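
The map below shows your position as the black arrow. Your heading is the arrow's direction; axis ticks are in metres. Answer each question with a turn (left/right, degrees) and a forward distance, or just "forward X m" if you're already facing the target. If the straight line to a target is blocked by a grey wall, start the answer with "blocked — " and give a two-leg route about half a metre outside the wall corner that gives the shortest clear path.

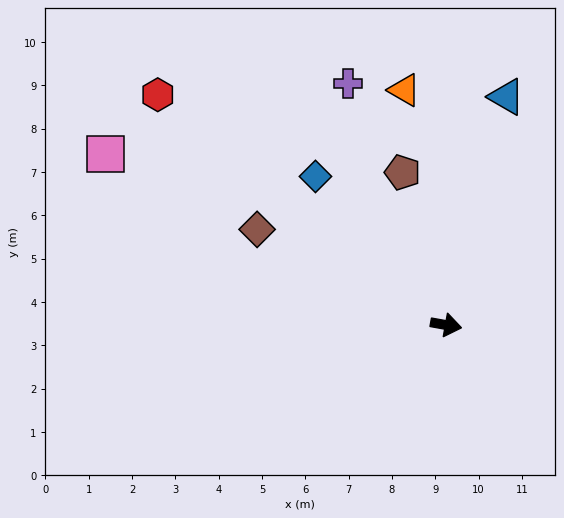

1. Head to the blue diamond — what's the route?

turn left 142°, forward 4.6 m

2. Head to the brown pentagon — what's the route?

turn left 116°, forward 3.7 m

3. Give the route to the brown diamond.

turn left 163°, forward 4.9 m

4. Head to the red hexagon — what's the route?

turn left 152°, forward 8.5 m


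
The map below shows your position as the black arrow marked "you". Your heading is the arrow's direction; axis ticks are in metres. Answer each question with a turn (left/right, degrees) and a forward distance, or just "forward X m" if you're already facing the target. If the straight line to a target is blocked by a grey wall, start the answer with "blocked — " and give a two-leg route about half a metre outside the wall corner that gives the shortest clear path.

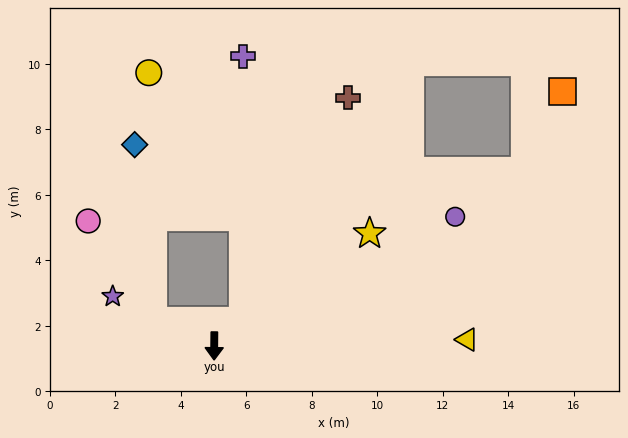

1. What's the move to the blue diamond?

blocked — turn right 112°, forward 2.0 m, then turn right 62°, forward 5.4 m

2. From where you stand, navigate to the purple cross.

blocked — turn left 131°, forward 1.2 m, then turn left 49°, forward 8.1 m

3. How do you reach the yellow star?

turn left 126°, forward 5.9 m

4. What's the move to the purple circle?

turn left 119°, forward 8.3 m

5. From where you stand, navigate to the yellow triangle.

turn left 92°, forward 7.7 m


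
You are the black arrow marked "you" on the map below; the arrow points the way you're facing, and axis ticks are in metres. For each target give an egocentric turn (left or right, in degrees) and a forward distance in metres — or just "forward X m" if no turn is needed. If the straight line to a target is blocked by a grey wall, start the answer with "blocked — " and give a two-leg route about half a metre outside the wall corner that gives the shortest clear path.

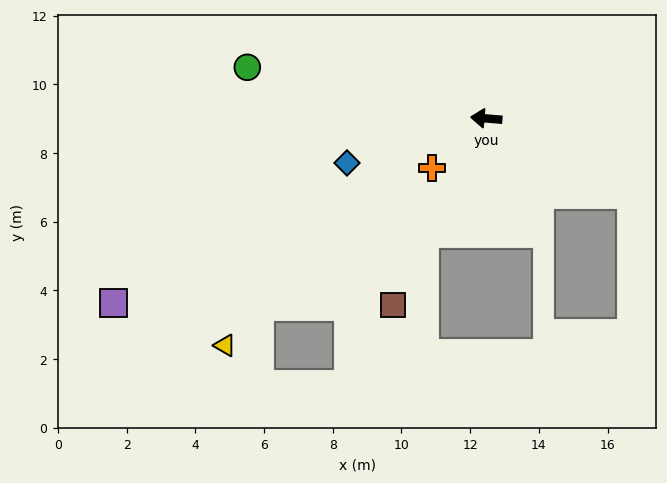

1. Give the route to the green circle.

turn right 7°, forward 7.1 m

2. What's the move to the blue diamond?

turn left 22°, forward 4.3 m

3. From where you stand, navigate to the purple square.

turn left 31°, forward 12.1 m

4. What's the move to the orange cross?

turn left 47°, forward 2.1 m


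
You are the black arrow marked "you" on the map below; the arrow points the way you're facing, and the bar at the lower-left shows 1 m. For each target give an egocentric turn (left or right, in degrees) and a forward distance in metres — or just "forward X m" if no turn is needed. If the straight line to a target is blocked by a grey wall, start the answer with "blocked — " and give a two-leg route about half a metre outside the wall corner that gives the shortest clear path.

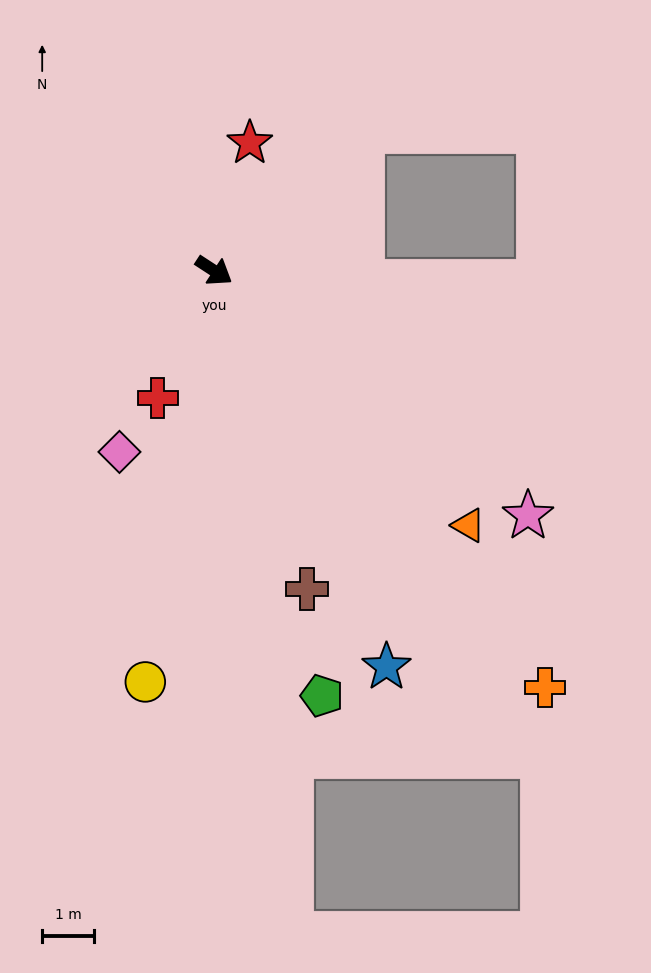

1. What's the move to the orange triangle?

turn right 12°, forward 6.9 m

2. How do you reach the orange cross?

turn right 18°, forward 10.3 m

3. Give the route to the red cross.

turn right 81°, forward 2.7 m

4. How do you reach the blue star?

turn right 33°, forward 8.3 m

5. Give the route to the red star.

turn left 107°, forward 2.6 m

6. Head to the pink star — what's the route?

turn right 5°, forward 7.7 m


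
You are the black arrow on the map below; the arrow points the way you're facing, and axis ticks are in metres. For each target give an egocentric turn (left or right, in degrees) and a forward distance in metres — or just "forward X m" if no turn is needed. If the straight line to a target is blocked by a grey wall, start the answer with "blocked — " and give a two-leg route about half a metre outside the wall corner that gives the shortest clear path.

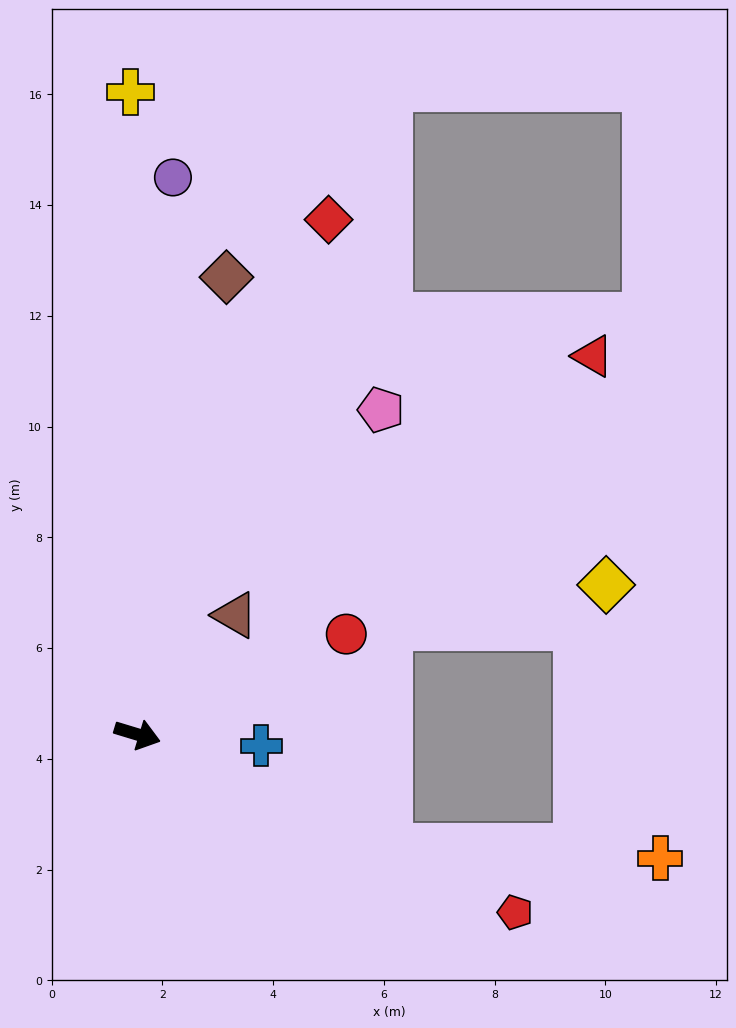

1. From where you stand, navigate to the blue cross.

turn left 12°, forward 2.2 m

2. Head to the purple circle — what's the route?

turn left 103°, forward 10.1 m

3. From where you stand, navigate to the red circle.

turn left 43°, forward 4.2 m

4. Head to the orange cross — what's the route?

blocked — turn right 7°, forward 5.0 m, then turn left 22°, forward 4.9 m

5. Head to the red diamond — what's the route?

turn left 86°, forward 9.9 m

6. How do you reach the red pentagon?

turn right 8°, forward 7.5 m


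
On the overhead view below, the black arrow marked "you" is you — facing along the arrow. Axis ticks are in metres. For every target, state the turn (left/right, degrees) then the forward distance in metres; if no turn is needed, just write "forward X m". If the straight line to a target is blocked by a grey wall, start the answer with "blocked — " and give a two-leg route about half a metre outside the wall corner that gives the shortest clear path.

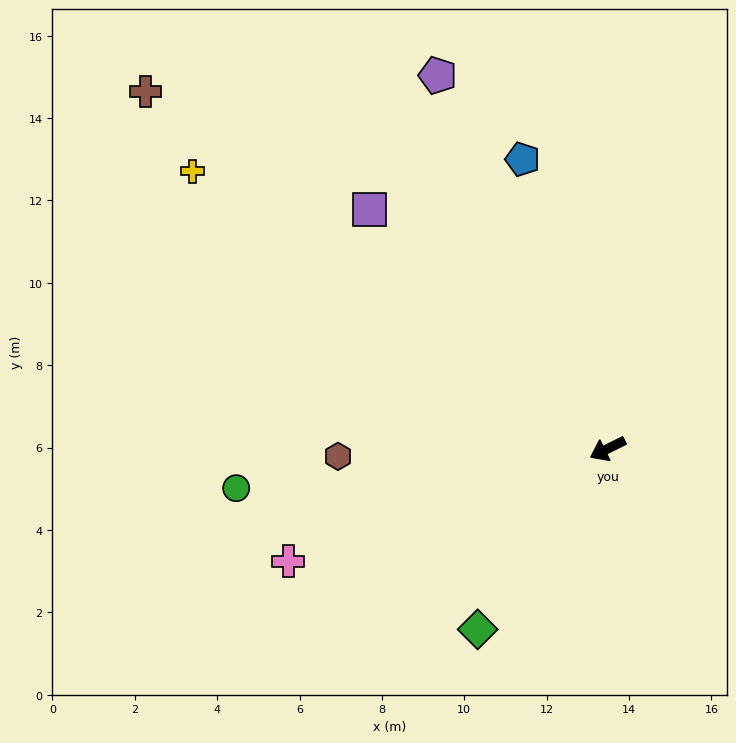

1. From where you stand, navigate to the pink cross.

turn right 7°, forward 8.2 m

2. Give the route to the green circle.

turn right 20°, forward 9.1 m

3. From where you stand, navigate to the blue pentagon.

turn right 100°, forward 7.3 m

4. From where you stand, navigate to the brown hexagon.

turn right 25°, forward 6.5 m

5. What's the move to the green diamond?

turn left 28°, forward 5.4 m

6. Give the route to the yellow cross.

turn right 60°, forward 12.1 m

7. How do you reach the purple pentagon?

turn right 92°, forward 10.0 m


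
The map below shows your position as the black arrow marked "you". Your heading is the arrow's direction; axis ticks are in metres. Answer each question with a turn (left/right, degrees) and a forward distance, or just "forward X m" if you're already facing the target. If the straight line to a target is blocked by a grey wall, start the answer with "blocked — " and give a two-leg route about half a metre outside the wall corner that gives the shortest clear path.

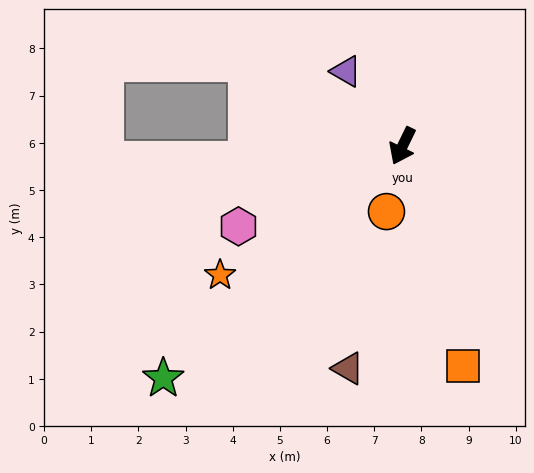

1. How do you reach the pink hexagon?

turn right 38°, forward 3.9 m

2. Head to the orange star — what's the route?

turn right 29°, forward 4.7 m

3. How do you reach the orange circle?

turn left 12°, forward 1.4 m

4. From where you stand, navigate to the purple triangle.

turn right 117°, forward 2.0 m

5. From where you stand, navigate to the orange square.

turn left 41°, forward 4.8 m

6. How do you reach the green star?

turn right 20°, forward 7.1 m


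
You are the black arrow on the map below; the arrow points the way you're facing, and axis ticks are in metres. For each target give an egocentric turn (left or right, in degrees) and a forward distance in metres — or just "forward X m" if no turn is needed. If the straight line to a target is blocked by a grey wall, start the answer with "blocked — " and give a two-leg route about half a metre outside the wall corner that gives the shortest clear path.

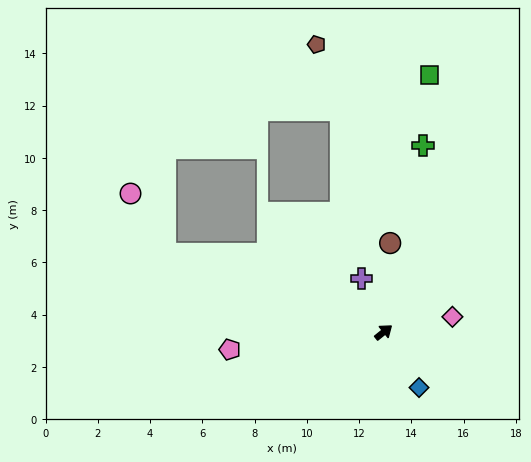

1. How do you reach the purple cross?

turn left 73°, forward 2.2 m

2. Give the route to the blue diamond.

turn right 96°, forward 2.5 m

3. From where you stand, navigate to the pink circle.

blocked — turn left 122°, forward 8.9 m, then turn right 41°, forward 2.7 m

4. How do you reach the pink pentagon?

turn left 148°, forward 5.9 m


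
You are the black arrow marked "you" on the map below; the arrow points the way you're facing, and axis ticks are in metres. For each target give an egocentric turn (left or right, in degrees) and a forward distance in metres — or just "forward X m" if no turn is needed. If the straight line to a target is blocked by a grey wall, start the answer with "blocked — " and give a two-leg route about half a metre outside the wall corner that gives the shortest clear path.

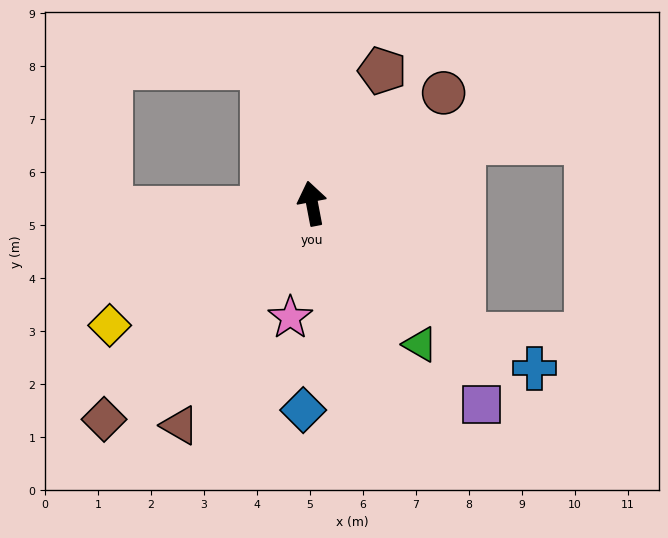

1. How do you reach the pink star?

turn left 158°, forward 2.2 m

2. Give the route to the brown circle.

turn right 61°, forward 3.2 m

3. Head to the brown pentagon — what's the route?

turn right 39°, forward 2.8 m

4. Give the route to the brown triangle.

turn left 138°, forward 4.9 m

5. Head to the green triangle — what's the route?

turn right 153°, forward 3.4 m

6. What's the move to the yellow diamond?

turn left 110°, forward 4.5 m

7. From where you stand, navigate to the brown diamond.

turn left 125°, forward 5.7 m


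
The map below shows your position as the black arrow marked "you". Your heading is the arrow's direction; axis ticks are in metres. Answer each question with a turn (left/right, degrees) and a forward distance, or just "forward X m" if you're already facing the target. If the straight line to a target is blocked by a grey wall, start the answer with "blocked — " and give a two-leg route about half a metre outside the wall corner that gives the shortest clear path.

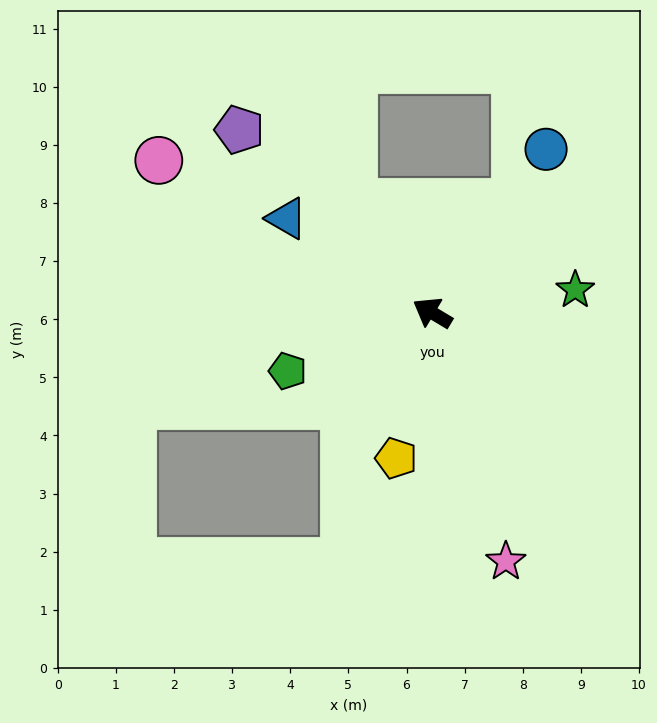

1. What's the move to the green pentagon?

turn left 53°, forward 2.7 m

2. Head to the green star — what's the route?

turn right 140°, forward 2.5 m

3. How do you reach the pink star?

turn left 137°, forward 4.5 m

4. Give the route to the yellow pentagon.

turn left 107°, forward 2.6 m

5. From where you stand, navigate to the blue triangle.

turn right 2°, forward 3.0 m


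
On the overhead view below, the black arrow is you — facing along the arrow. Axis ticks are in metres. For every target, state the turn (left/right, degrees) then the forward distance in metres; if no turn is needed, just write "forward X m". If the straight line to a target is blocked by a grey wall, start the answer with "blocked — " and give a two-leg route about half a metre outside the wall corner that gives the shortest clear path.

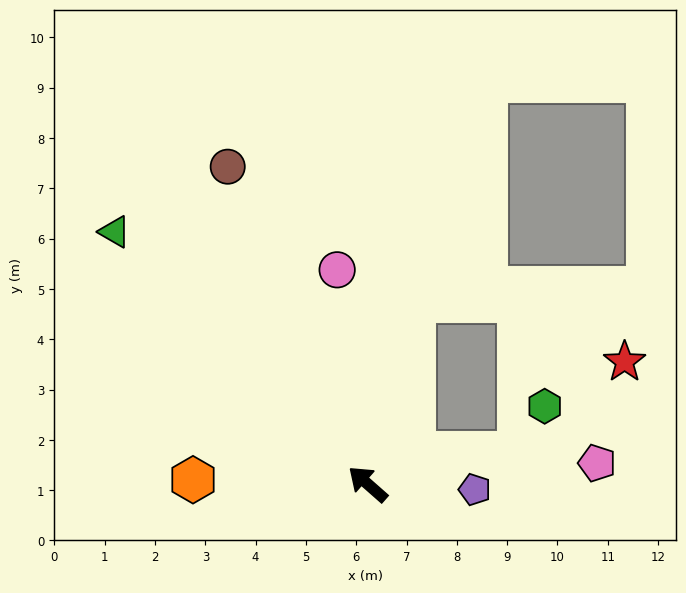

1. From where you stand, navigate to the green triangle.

turn right 4°, forward 7.1 m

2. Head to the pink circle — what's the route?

turn right 41°, forward 4.3 m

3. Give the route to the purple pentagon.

turn right 142°, forward 2.1 m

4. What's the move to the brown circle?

turn right 25°, forward 6.9 m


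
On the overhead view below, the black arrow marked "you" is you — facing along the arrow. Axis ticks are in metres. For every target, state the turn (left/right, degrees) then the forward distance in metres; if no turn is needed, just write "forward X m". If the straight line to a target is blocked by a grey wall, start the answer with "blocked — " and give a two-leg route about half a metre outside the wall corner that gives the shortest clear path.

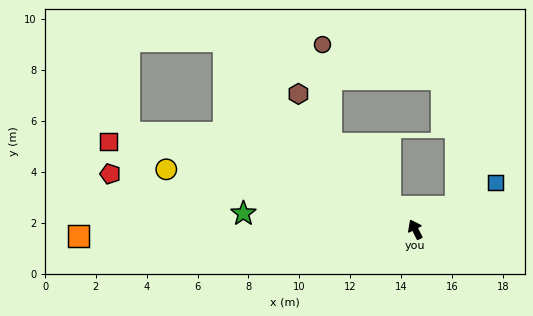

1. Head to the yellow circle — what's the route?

turn left 49°, forward 10.1 m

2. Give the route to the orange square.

turn left 64°, forward 13.2 m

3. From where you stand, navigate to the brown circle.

blocked — turn left 17°, forward 4.7 m, then turn right 39°, forward 3.9 m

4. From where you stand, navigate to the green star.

turn left 58°, forward 6.8 m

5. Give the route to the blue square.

turn right 87°, forward 3.7 m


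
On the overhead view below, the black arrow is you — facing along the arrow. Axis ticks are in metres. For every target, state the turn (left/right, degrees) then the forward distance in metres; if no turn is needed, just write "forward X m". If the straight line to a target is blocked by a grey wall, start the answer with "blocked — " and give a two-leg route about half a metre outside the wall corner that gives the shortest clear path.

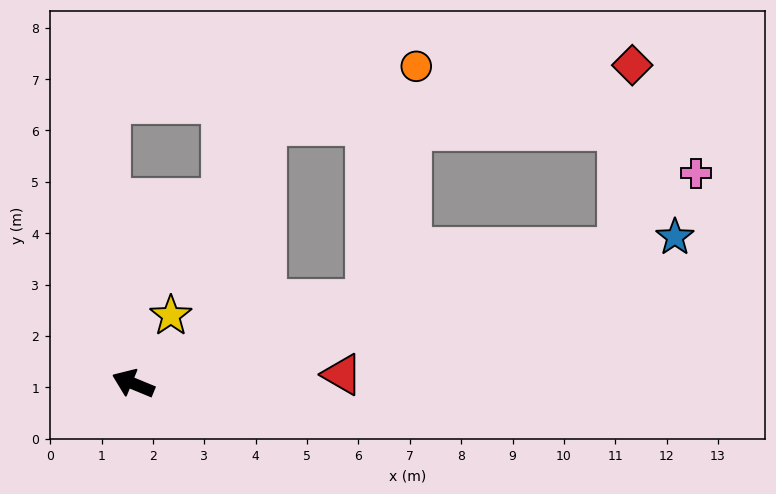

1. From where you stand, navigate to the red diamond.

blocked — turn right 142°, forward 9.8 m, then turn left 70°, forward 3.6 m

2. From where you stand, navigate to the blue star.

turn right 142°, forward 10.9 m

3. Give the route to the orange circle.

blocked — turn right 138°, forward 4.8 m, then turn left 59°, forward 4.7 m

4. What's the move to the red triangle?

turn right 155°, forward 4.1 m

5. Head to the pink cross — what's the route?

blocked — turn right 142°, forward 9.8 m, then turn left 29°, forward 2.1 m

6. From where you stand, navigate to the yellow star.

turn right 97°, forward 1.5 m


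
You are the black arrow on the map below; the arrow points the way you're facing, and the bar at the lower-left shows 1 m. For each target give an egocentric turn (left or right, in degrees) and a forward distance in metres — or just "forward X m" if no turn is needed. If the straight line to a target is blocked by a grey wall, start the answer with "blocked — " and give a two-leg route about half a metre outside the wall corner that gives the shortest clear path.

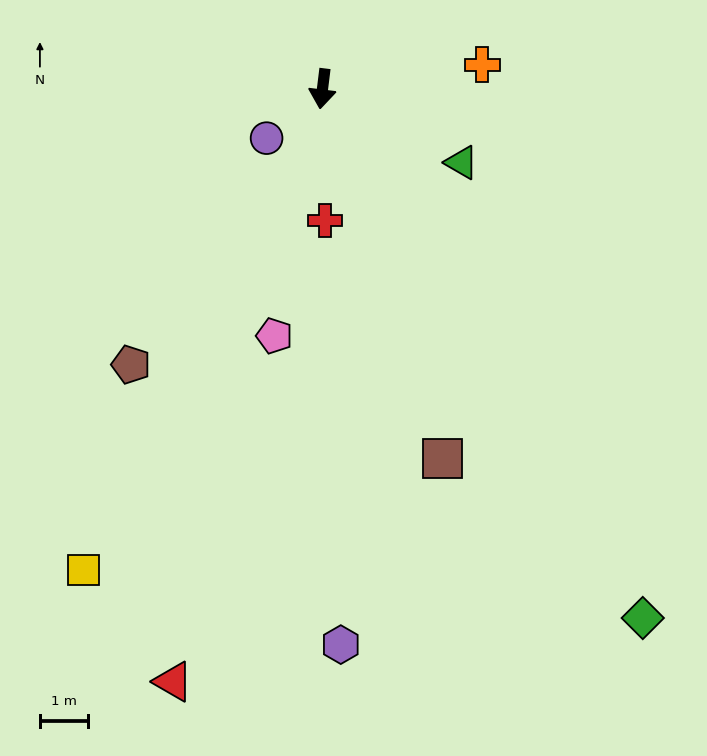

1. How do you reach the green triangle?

turn left 69°, forward 3.2 m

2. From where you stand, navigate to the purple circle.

turn right 42°, forward 1.5 m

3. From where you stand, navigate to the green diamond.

turn left 38°, forward 12.7 m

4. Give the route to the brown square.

turn left 25°, forward 8.0 m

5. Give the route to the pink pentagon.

turn right 4°, forward 5.2 m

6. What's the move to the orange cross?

turn left 106°, forward 3.3 m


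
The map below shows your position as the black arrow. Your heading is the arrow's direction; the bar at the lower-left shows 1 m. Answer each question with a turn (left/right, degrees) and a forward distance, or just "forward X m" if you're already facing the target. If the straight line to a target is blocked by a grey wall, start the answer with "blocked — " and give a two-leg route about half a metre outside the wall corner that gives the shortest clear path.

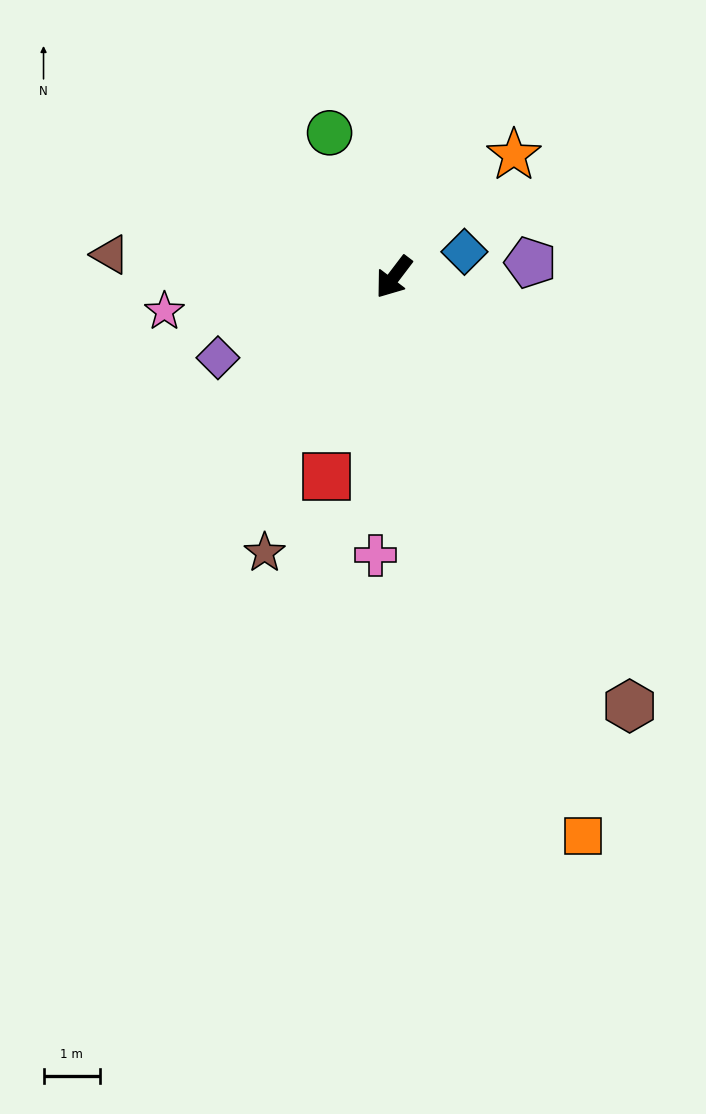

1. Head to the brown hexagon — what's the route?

turn left 66°, forward 8.6 m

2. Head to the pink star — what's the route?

turn right 44°, forward 4.1 m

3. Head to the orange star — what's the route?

turn left 173°, forward 3.0 m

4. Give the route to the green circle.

turn right 119°, forward 2.8 m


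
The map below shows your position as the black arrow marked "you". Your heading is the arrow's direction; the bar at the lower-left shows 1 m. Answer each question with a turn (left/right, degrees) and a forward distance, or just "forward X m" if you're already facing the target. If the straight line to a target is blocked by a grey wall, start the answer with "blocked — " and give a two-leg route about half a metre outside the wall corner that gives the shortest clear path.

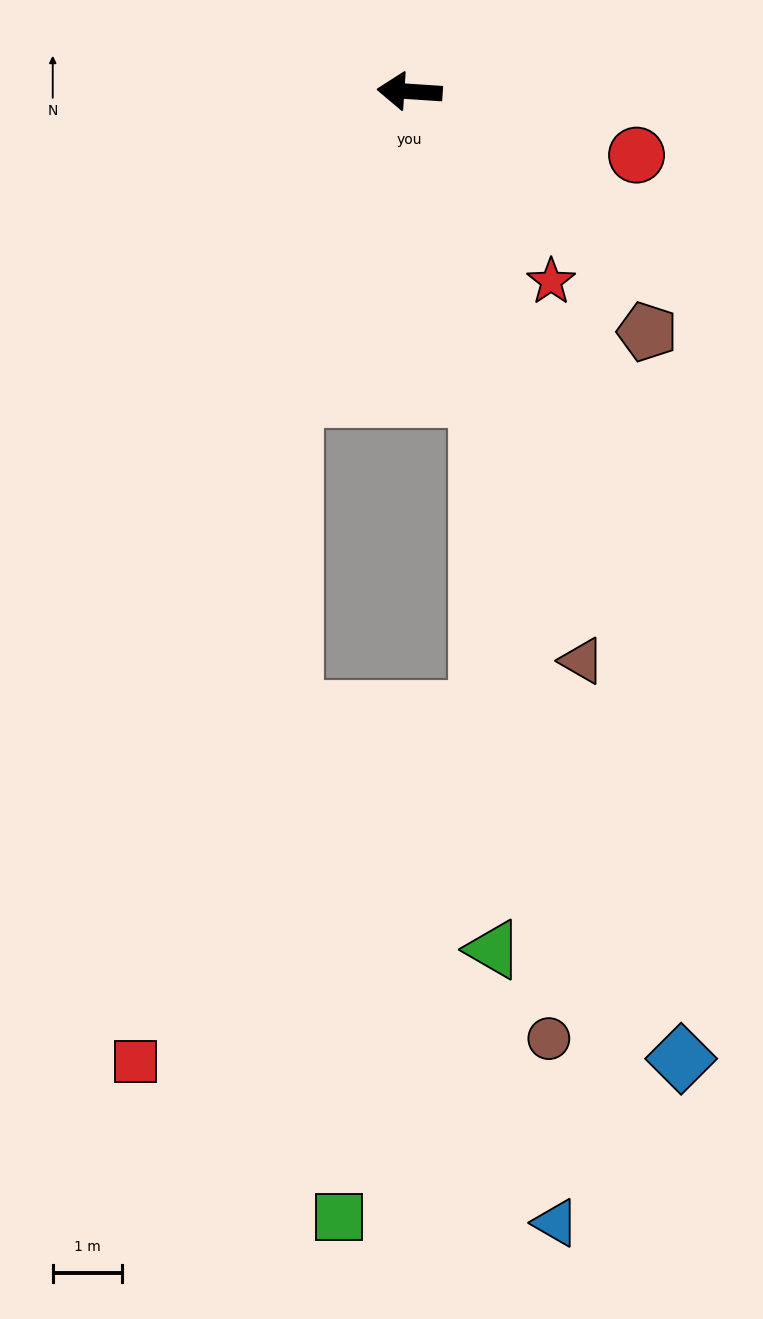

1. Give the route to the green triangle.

blocked — turn left 106°, forward 4.5 m, then turn right 11°, forward 8.0 m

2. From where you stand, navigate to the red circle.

turn left 168°, forward 3.4 m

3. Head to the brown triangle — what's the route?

turn left 111°, forward 8.6 m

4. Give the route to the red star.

turn left 130°, forward 3.4 m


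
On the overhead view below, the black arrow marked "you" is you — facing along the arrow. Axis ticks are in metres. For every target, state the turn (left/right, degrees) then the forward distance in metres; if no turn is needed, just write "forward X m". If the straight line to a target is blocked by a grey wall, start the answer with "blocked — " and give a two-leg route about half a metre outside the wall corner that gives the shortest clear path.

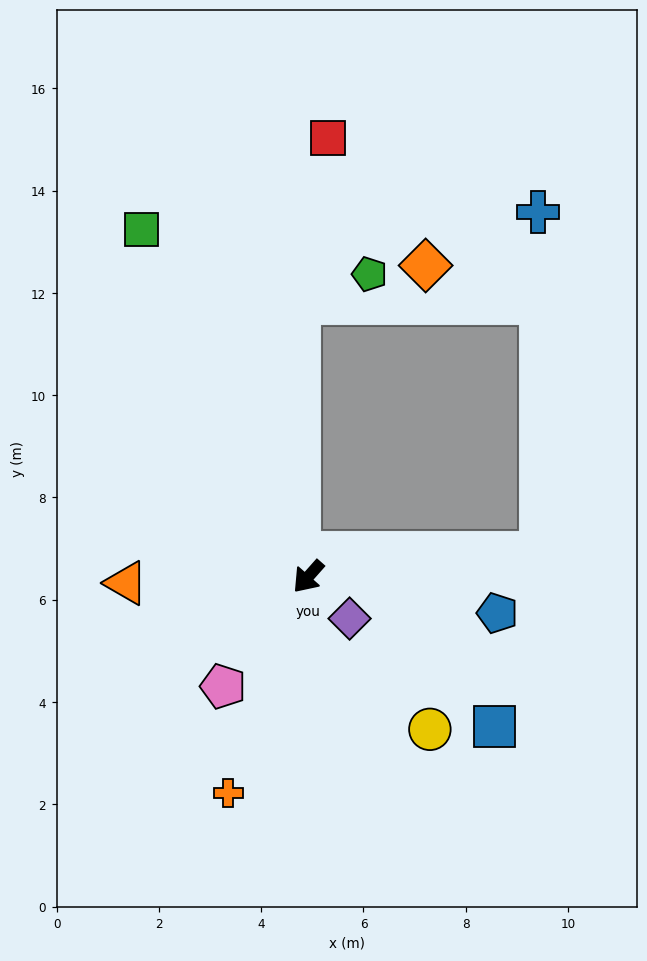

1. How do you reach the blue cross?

blocked — turn left 137°, forward 4.6 m, then turn left 85°, forward 6.7 m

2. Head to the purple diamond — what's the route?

turn left 86°, forward 1.1 m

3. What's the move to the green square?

turn right 113°, forward 7.5 m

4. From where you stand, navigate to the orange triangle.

turn right 47°, forward 3.6 m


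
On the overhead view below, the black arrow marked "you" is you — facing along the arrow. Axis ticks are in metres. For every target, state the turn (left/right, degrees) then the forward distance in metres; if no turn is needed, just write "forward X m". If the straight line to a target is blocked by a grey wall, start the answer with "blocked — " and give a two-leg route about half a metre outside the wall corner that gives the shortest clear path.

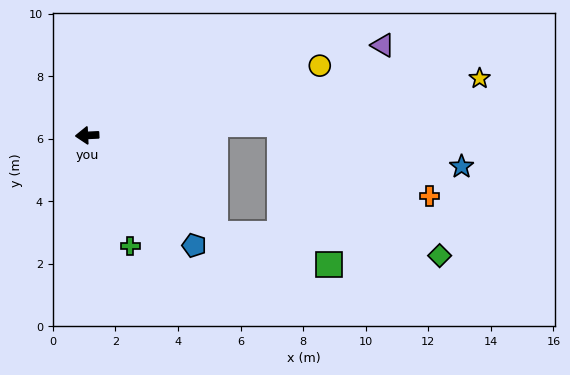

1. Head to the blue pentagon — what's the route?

turn left 131°, forward 4.9 m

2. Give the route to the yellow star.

turn right 174°, forward 12.7 m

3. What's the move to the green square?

blocked — turn left 140°, forward 5.2 m, then turn left 22°, forward 3.8 m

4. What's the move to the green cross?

turn left 109°, forward 3.8 m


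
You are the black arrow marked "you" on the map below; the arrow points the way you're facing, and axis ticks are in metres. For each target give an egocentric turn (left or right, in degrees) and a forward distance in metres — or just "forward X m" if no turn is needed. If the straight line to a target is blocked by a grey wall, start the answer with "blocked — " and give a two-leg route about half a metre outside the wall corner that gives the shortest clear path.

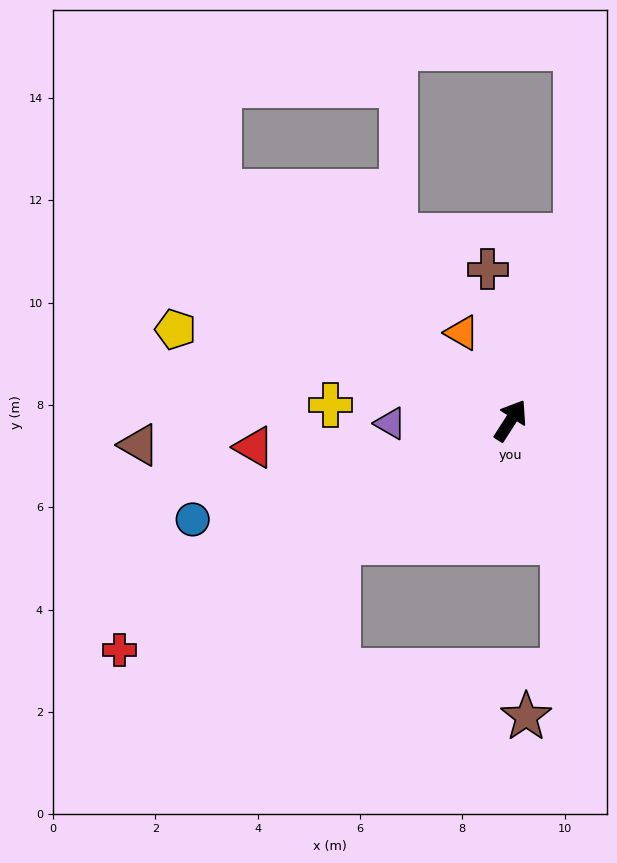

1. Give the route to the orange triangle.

turn left 62°, forward 2.0 m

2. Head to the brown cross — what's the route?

turn left 41°, forward 3.0 m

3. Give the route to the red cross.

turn left 153°, forward 8.9 m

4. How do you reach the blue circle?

turn left 140°, forward 6.5 m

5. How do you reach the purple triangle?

turn left 124°, forward 2.4 m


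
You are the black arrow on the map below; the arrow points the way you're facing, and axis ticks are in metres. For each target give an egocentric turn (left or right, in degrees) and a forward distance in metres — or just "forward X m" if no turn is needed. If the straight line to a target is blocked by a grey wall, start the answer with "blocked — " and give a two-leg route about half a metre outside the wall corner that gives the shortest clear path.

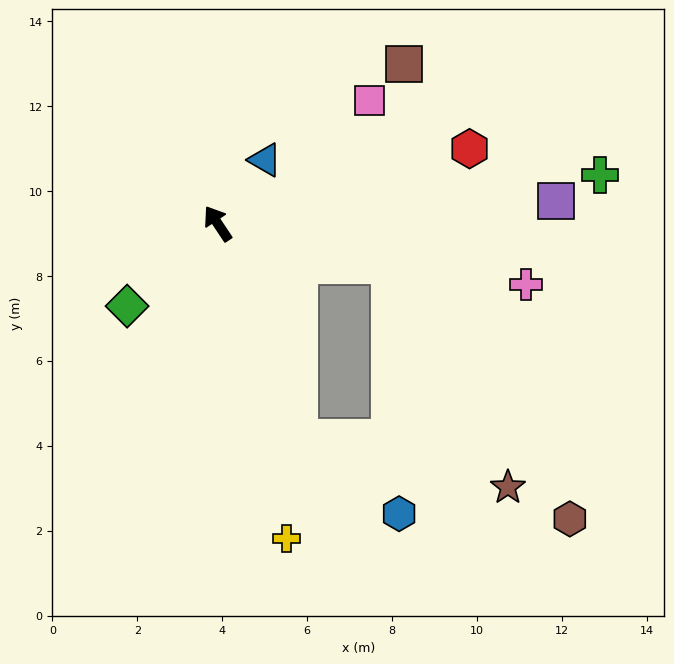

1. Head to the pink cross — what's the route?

turn right 135°, forward 7.4 m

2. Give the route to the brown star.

blocked — turn right 138°, forward 4.2 m, then turn right 47°, forward 5.9 m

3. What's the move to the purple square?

turn right 120°, forward 8.0 m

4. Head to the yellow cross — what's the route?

turn left 159°, forward 7.6 m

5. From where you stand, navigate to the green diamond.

turn left 99°, forward 2.9 m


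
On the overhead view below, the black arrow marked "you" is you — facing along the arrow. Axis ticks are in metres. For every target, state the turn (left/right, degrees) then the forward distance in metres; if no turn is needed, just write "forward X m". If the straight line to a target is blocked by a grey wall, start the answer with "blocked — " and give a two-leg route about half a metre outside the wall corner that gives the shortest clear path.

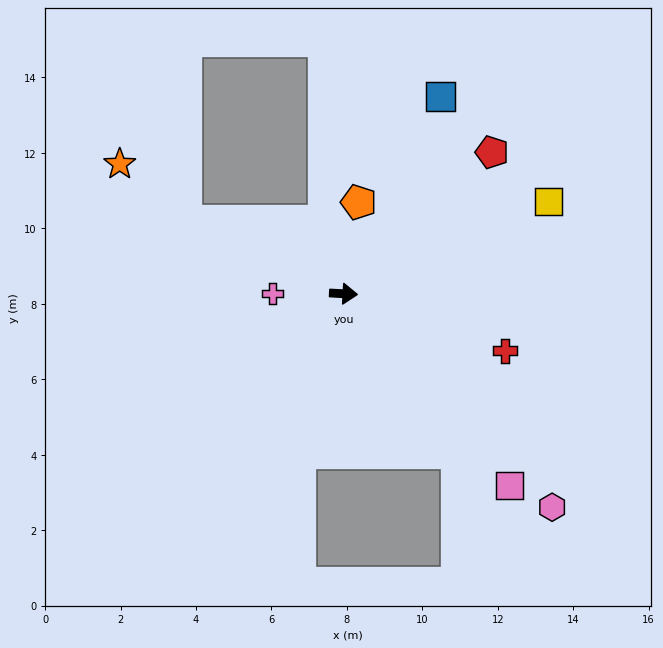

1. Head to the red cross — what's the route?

turn right 16°, forward 4.5 m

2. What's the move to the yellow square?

turn left 27°, forward 6.0 m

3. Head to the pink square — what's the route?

turn right 46°, forward 6.7 m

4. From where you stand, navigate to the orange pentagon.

turn left 84°, forward 2.5 m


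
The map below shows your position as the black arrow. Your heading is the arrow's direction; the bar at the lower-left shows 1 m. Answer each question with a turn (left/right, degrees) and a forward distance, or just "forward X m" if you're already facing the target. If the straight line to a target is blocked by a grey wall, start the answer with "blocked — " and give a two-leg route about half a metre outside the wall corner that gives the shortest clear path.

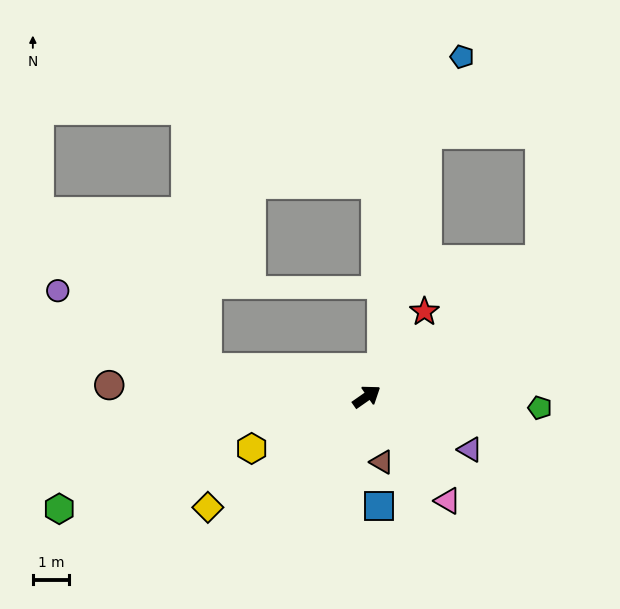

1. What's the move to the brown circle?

turn left 143°, forward 7.1 m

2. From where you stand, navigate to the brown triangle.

turn right 112°, forward 1.9 m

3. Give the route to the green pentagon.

turn right 39°, forward 4.8 m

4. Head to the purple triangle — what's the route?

turn right 62°, forward 3.2 m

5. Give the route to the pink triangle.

turn right 87°, forward 3.6 m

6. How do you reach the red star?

turn left 21°, forward 2.8 m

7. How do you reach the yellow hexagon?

turn left 169°, forward 3.5 m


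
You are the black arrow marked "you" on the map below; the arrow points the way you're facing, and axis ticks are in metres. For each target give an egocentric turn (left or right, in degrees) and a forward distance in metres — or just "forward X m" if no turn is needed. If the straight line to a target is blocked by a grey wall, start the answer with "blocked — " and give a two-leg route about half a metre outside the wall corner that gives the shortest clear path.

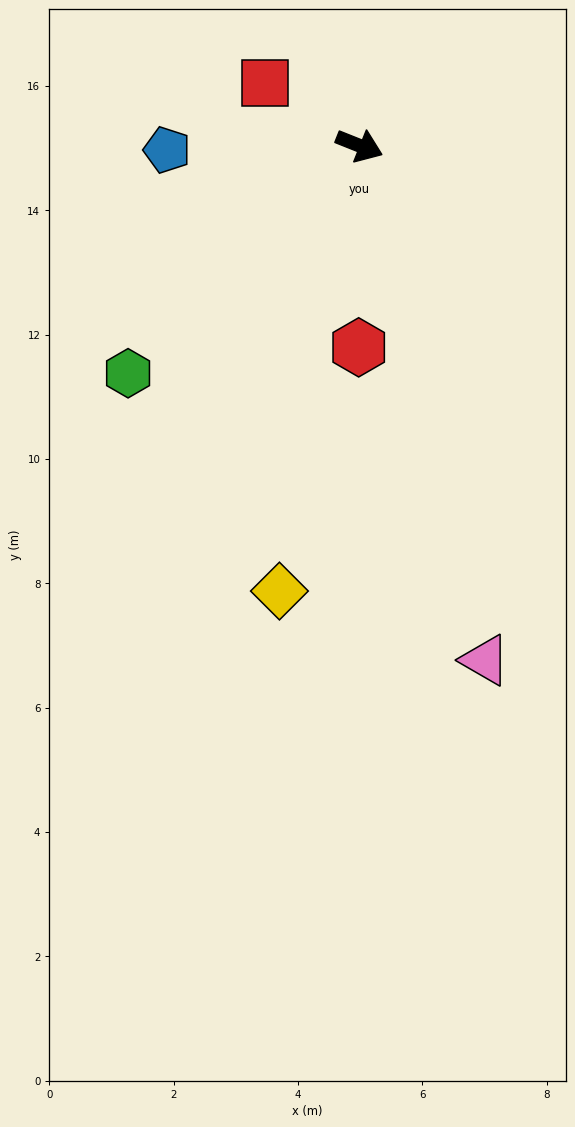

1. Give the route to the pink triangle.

turn right 55°, forward 8.5 m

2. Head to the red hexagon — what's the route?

turn right 68°, forward 3.2 m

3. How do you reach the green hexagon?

turn right 114°, forward 5.2 m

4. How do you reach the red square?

turn left 168°, forward 1.8 m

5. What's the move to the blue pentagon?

turn right 157°, forward 3.1 m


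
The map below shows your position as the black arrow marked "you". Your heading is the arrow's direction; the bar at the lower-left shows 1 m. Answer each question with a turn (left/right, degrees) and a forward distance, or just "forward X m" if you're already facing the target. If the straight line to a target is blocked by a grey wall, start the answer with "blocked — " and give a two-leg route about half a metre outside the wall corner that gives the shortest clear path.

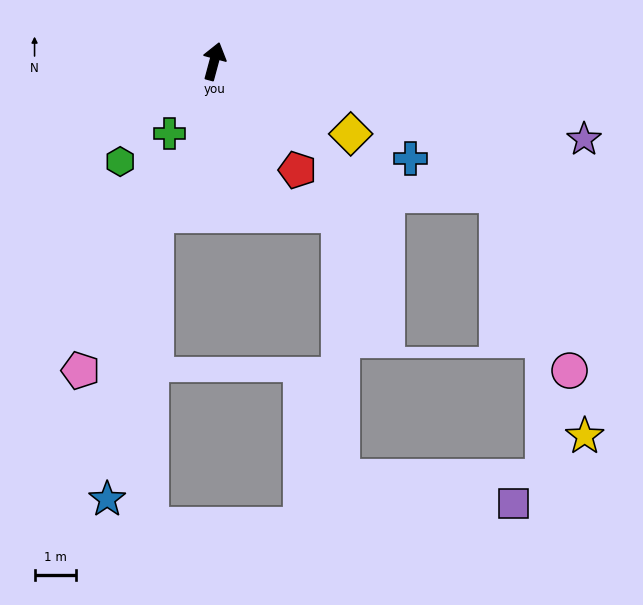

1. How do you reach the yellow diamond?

turn right 103°, forward 3.7 m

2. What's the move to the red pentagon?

turn right 127°, forward 3.3 m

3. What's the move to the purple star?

turn right 87°, forward 9.1 m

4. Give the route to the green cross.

turn left 163°, forward 2.0 m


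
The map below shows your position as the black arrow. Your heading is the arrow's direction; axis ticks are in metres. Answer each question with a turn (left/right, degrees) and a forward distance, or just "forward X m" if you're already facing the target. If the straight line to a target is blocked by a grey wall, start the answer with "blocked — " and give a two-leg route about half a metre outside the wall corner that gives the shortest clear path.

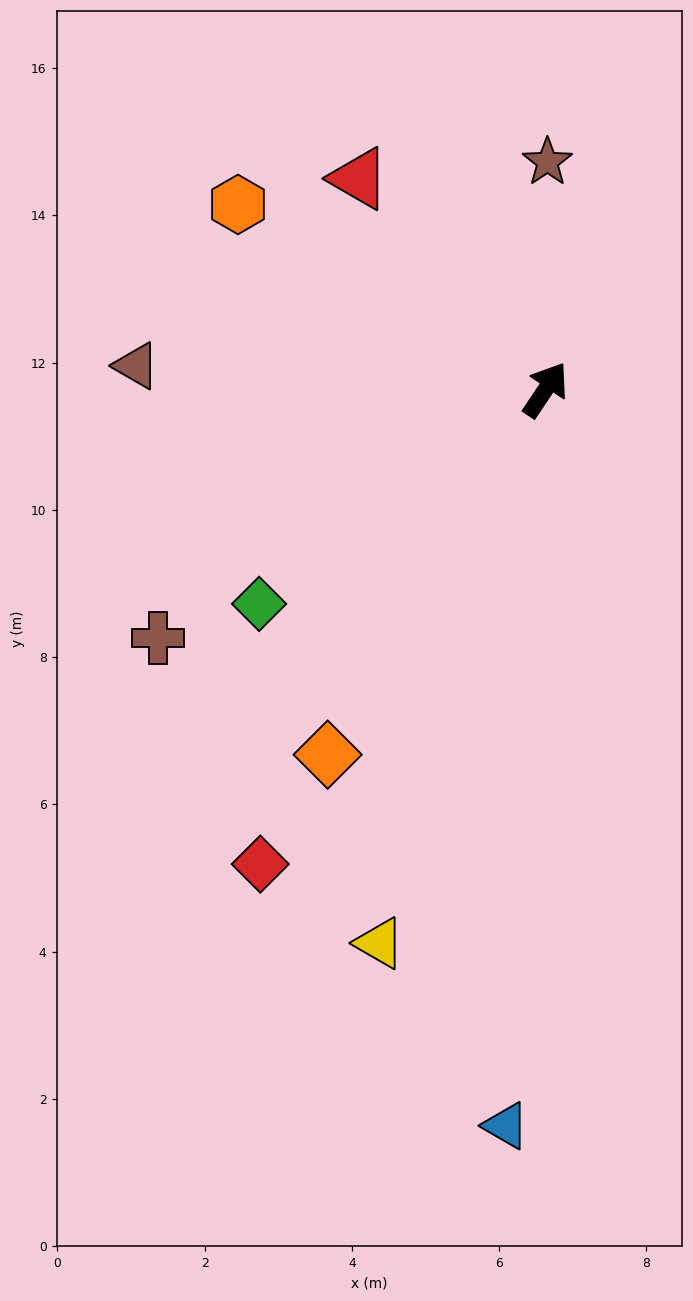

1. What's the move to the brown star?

turn left 33°, forward 3.1 m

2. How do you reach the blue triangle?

turn right 149°, forward 10.0 m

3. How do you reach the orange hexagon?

turn left 93°, forward 4.9 m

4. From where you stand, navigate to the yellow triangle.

turn right 163°, forward 7.9 m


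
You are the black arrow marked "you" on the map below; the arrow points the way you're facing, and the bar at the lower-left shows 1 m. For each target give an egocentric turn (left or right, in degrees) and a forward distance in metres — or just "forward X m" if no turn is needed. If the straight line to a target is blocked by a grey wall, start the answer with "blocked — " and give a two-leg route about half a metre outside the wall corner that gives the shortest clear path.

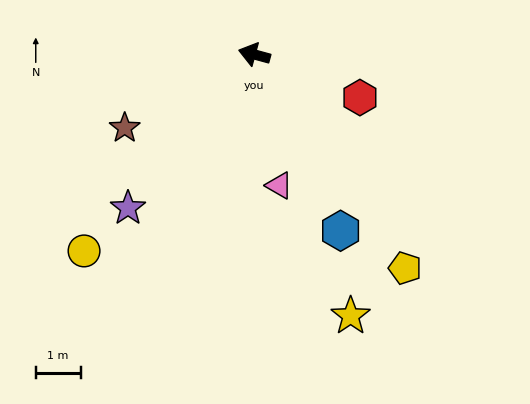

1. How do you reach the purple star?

turn left 66°, forward 4.4 m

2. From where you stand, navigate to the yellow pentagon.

turn left 140°, forward 5.8 m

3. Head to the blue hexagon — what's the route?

turn left 131°, forward 4.4 m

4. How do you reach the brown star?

turn left 45°, forward 3.3 m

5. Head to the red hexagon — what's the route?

turn left 173°, forward 2.5 m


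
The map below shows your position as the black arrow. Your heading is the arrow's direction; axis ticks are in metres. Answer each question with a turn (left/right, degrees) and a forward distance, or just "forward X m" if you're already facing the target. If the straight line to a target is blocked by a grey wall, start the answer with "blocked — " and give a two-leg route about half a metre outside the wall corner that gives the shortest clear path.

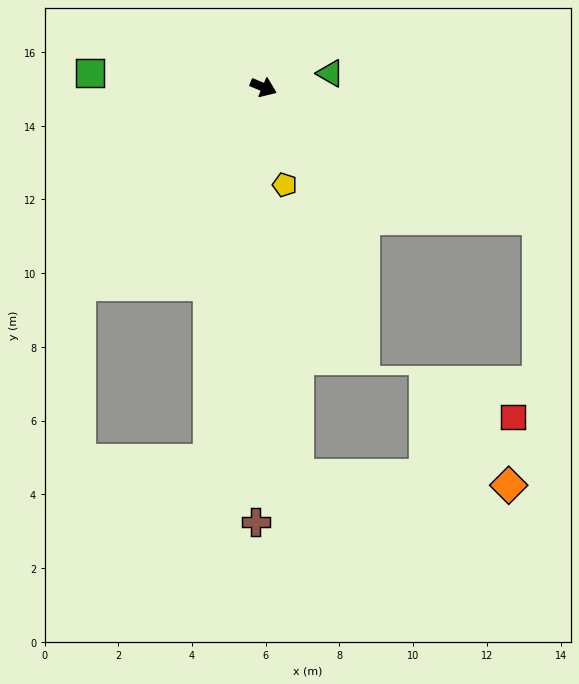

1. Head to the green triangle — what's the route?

turn left 35°, forward 1.9 m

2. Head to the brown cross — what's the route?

turn right 68°, forward 11.8 m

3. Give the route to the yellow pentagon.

turn right 55°, forward 2.7 m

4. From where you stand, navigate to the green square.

turn right 162°, forward 4.7 m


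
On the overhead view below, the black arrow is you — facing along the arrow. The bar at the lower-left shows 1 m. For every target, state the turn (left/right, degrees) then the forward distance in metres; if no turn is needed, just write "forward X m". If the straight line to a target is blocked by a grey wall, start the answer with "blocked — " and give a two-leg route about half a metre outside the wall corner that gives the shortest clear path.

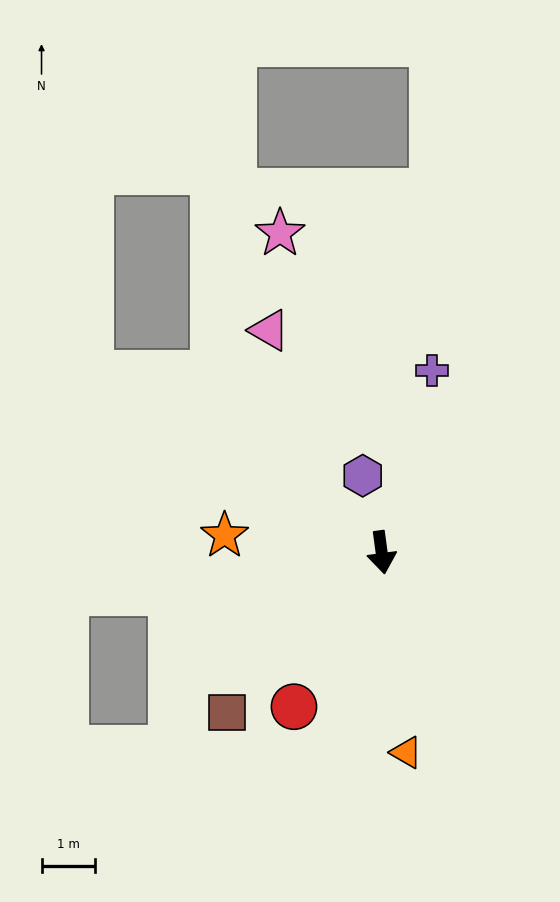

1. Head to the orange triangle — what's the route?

forward 3.8 m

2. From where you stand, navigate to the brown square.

turn right 52°, forward 4.2 m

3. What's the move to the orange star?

turn right 104°, forward 3.0 m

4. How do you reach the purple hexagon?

turn right 174°, forward 1.5 m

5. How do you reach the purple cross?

turn left 157°, forward 3.5 m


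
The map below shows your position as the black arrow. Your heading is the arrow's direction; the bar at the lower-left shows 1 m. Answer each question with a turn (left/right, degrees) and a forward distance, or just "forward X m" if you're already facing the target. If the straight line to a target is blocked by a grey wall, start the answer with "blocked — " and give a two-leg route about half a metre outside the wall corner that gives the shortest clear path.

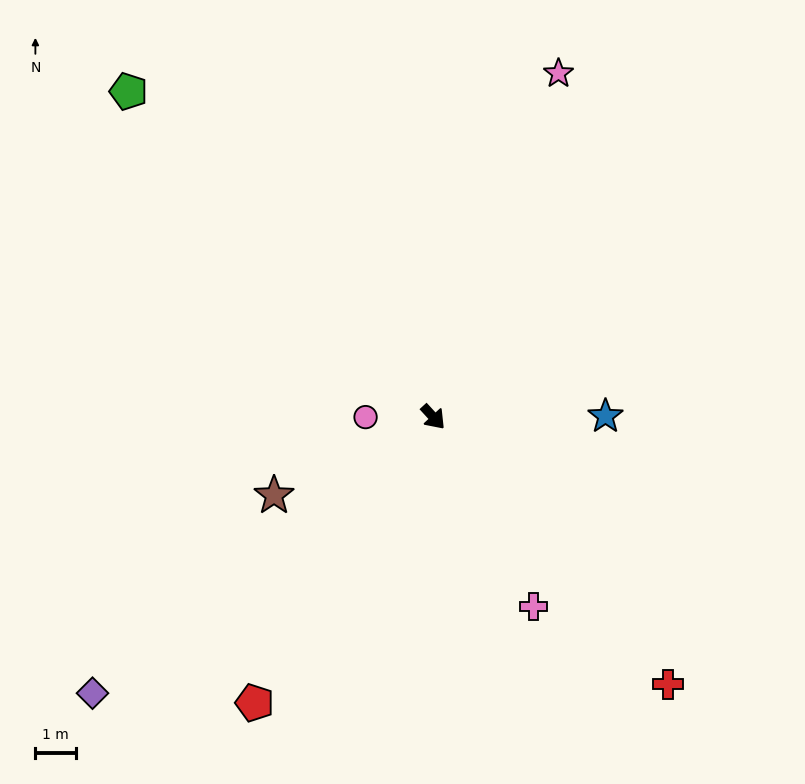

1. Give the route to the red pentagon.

turn right 75°, forward 8.3 m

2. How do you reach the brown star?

turn right 106°, forward 4.4 m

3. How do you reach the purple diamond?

turn right 94°, forward 10.9 m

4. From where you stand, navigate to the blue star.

turn left 48°, forward 4.3 m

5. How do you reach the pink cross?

turn right 15°, forward 5.3 m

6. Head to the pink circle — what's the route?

turn right 132°, forward 1.7 m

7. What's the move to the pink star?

turn left 117°, forward 9.1 m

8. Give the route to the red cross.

forward 8.8 m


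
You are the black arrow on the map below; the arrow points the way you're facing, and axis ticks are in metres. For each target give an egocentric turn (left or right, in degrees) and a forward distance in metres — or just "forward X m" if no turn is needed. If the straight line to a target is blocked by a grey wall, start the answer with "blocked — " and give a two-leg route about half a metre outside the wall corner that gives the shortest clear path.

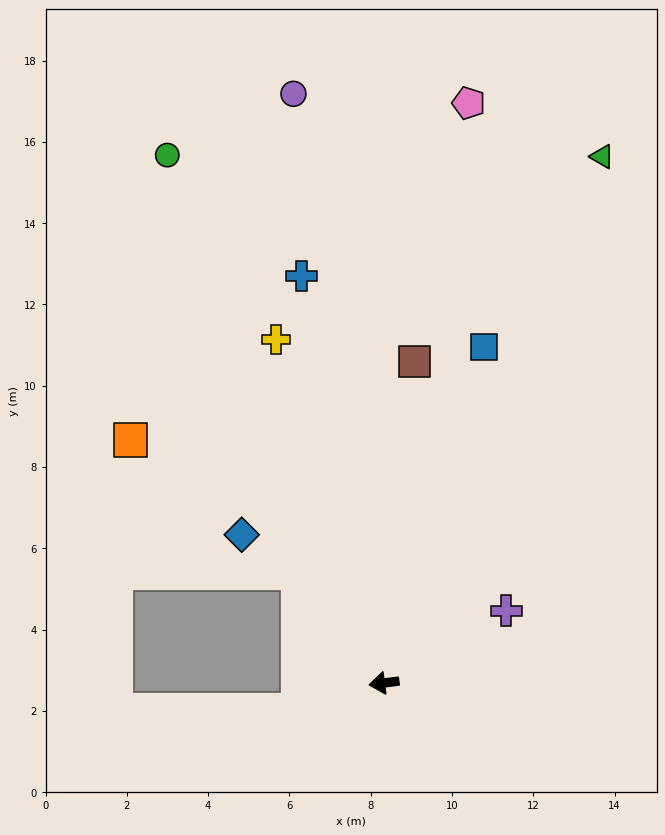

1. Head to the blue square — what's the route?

turn right 114°, forward 8.6 m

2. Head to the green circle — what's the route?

turn right 75°, forward 14.0 m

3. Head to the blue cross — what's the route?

turn right 86°, forward 10.2 m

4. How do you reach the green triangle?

turn right 120°, forward 14.0 m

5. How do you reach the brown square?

turn right 103°, forward 8.0 m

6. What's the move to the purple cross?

turn right 157°, forward 3.5 m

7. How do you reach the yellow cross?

turn right 80°, forward 8.9 m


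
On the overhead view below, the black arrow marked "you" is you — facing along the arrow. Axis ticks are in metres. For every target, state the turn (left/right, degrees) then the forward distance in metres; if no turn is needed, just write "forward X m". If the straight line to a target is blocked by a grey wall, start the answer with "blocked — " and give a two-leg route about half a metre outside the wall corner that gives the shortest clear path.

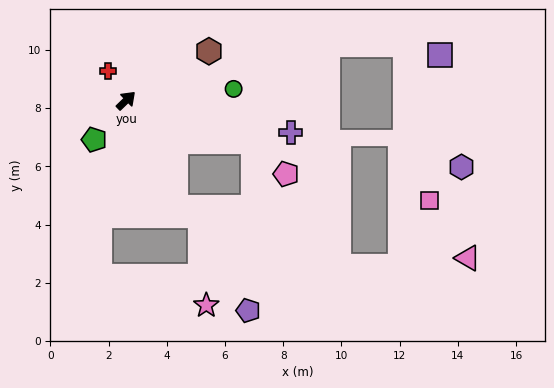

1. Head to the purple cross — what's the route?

turn right 55°, forward 5.8 m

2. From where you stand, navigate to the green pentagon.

turn right 173°, forward 1.7 m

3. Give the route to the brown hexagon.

turn right 13°, forward 3.3 m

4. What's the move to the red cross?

turn left 78°, forward 1.2 m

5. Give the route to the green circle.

turn right 38°, forward 3.7 m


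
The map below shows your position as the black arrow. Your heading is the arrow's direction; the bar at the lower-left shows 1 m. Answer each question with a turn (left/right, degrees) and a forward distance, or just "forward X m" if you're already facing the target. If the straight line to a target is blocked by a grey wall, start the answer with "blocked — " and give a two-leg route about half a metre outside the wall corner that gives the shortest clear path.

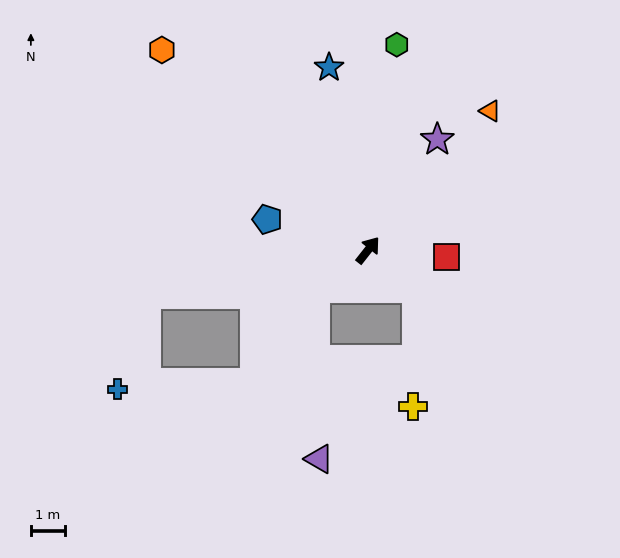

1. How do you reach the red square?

turn right 57°, forward 2.3 m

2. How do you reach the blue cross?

blocked — turn left 140°, forward 6.6 m, then turn left 61°, forward 2.9 m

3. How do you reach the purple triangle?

blocked — turn left 165°, forward 1.9 m, then turn left 54°, forward 5.0 m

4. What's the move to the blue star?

turn left 50°, forward 5.5 m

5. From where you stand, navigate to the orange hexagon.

turn left 84°, forward 8.4 m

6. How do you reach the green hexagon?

turn left 30°, forward 6.1 m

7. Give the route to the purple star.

turn left 6°, forward 3.8 m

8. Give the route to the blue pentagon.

turn left 111°, forward 3.1 m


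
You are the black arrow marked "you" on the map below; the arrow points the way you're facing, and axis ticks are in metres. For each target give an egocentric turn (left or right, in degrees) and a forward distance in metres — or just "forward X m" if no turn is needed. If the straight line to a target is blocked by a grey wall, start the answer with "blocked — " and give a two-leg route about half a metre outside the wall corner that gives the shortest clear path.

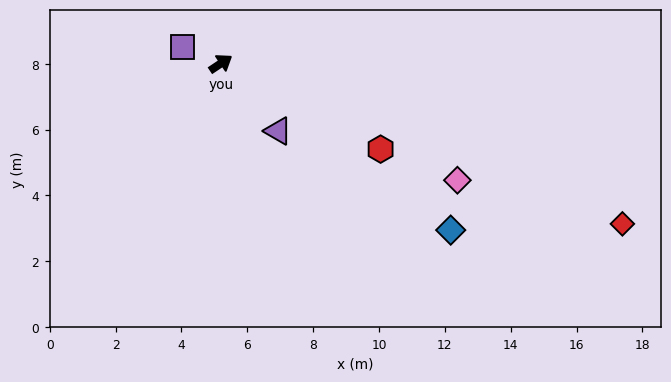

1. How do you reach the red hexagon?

turn right 62°, forward 5.5 m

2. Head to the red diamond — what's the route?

turn right 56°, forward 13.1 m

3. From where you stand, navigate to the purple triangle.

turn right 83°, forward 2.7 m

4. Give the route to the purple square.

turn left 123°, forward 1.3 m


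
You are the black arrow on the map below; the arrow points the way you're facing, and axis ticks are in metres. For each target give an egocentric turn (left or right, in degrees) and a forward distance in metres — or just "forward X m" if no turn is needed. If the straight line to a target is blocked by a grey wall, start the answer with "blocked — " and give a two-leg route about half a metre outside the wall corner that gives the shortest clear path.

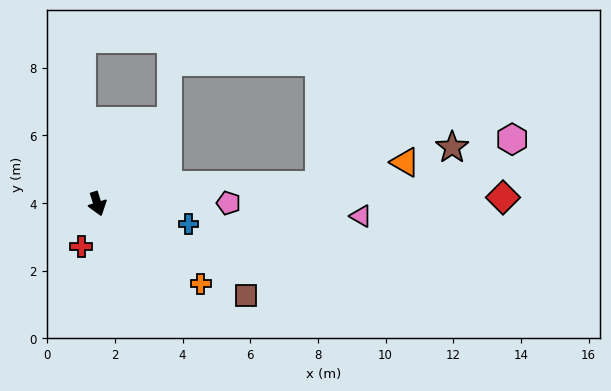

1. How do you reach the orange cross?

turn left 35°, forward 3.9 m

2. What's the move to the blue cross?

turn left 60°, forward 2.7 m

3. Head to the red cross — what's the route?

turn right 38°, forward 1.3 m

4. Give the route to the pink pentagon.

turn left 73°, forward 3.9 m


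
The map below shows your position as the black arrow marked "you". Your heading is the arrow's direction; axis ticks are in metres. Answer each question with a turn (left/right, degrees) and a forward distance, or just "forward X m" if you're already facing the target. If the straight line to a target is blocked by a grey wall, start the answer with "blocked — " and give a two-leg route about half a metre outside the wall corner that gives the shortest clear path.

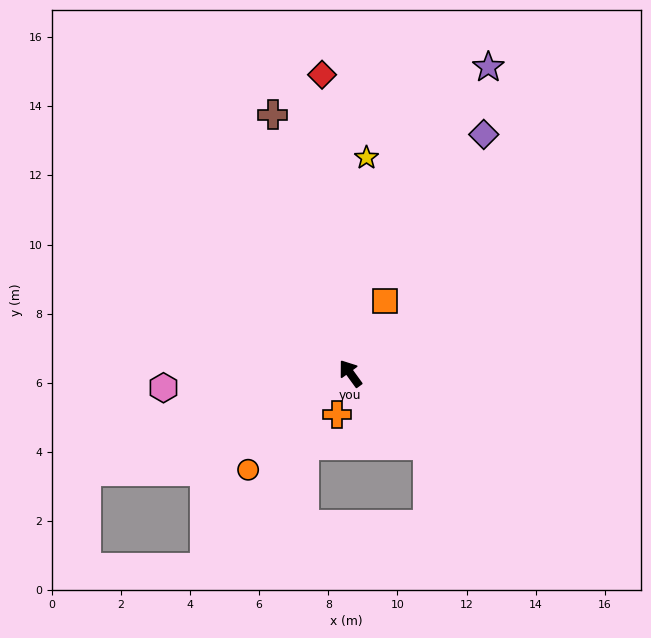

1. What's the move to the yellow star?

turn right 40°, forward 6.3 m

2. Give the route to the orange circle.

turn left 97°, forward 4.1 m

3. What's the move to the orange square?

turn right 61°, forward 2.3 m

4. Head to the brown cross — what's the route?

turn right 19°, forward 7.8 m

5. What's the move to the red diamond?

turn right 31°, forward 8.7 m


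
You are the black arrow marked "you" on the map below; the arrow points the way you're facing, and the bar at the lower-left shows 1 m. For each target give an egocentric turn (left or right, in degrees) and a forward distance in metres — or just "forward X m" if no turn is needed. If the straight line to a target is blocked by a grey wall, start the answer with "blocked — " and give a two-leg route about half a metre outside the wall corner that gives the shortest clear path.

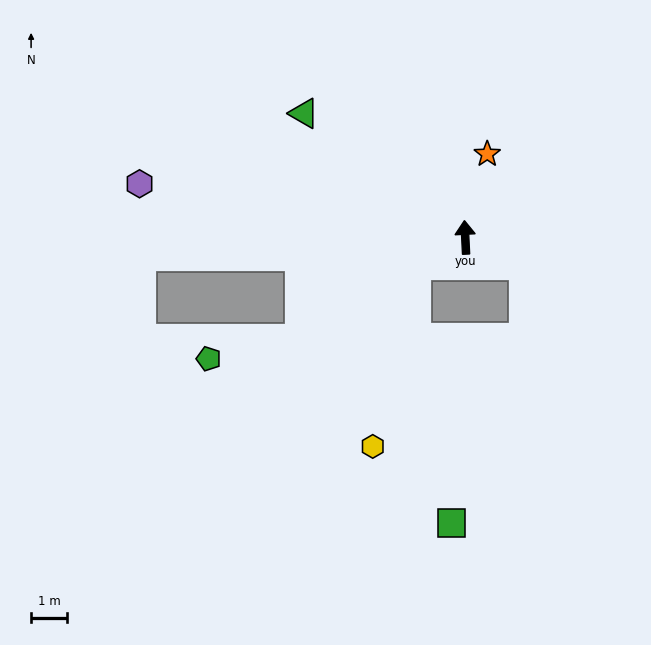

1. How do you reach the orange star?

turn right 18°, forward 2.4 m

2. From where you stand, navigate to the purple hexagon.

turn left 78°, forward 9.1 m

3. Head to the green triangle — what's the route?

turn left 50°, forward 5.6 m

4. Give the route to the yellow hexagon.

blocked — turn left 116°, forward 1.6 m, then turn left 48°, forward 5.2 m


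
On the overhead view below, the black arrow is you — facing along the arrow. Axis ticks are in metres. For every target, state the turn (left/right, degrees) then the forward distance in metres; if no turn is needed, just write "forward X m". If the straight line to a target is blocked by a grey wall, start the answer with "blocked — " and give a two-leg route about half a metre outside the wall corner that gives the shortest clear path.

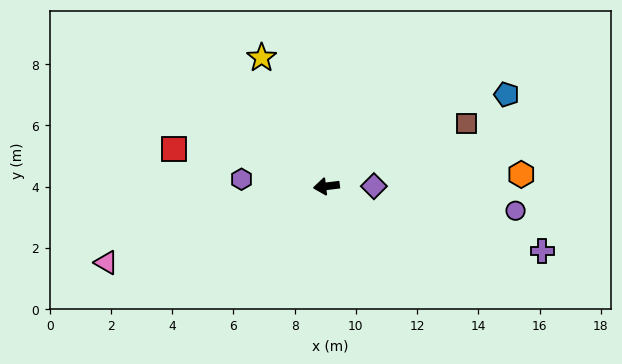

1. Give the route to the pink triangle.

turn left 12°, forward 7.6 m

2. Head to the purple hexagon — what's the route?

turn right 12°, forward 2.8 m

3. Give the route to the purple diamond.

turn left 173°, forward 1.6 m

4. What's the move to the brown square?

turn right 163°, forward 5.0 m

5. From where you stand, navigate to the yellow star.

turn right 70°, forward 4.7 m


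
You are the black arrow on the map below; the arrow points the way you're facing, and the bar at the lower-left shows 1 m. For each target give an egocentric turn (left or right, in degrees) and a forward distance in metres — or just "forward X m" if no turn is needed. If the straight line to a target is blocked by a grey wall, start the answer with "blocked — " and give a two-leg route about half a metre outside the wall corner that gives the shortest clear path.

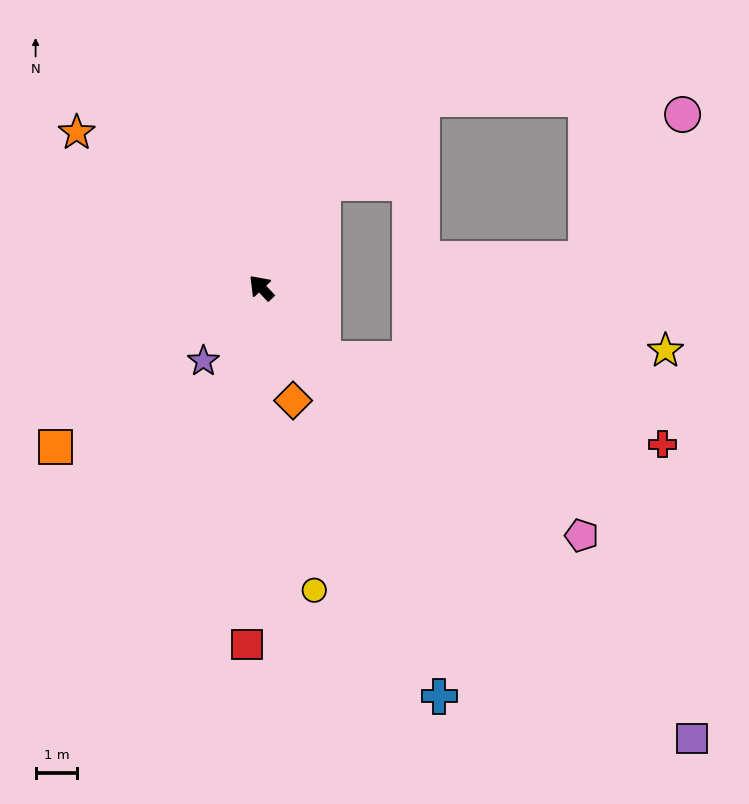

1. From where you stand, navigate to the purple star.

turn left 99°, forward 2.2 m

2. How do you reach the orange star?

turn left 7°, forward 5.8 m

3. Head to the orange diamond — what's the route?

turn left 153°, forward 2.8 m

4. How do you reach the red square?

turn left 135°, forward 8.6 m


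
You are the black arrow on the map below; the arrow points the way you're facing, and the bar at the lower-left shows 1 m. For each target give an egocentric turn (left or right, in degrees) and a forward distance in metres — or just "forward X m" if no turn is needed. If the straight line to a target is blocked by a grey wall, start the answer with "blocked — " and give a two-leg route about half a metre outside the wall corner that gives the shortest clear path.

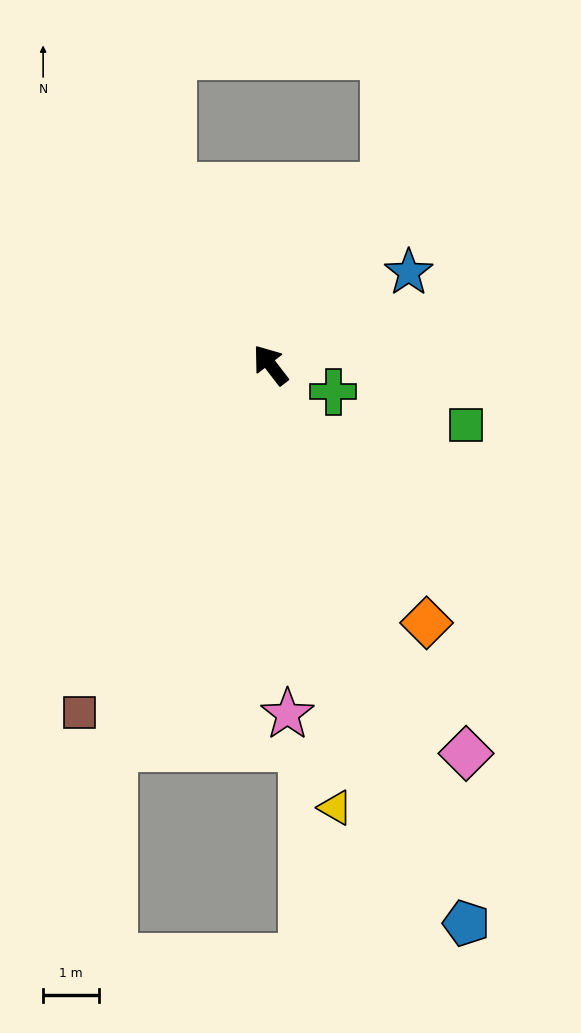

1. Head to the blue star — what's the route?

turn right 94°, forward 3.0 m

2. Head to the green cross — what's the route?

turn right 151°, forward 1.2 m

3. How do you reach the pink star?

turn left 145°, forward 6.3 m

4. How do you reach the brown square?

turn left 114°, forward 7.2 m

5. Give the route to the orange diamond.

turn left 174°, forward 5.4 m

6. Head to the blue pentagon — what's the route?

turn left 162°, forward 10.7 m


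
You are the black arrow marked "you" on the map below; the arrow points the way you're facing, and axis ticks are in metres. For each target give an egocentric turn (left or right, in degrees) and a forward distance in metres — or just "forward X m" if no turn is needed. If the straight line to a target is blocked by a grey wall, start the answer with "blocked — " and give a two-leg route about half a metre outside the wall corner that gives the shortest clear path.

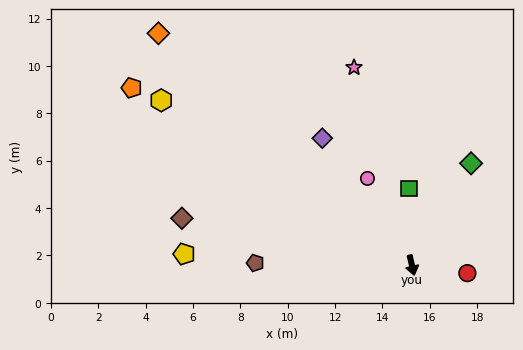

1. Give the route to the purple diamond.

turn right 158°, forward 6.6 m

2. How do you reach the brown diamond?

turn right 115°, forward 9.9 m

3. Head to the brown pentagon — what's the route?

turn right 104°, forward 6.6 m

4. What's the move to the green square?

turn left 169°, forward 3.2 m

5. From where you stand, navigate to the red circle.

turn left 69°, forward 2.4 m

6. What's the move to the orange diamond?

turn right 146°, forward 14.5 m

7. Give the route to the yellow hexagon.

turn right 136°, forward 12.7 m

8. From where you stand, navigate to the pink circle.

turn right 166°, forward 4.1 m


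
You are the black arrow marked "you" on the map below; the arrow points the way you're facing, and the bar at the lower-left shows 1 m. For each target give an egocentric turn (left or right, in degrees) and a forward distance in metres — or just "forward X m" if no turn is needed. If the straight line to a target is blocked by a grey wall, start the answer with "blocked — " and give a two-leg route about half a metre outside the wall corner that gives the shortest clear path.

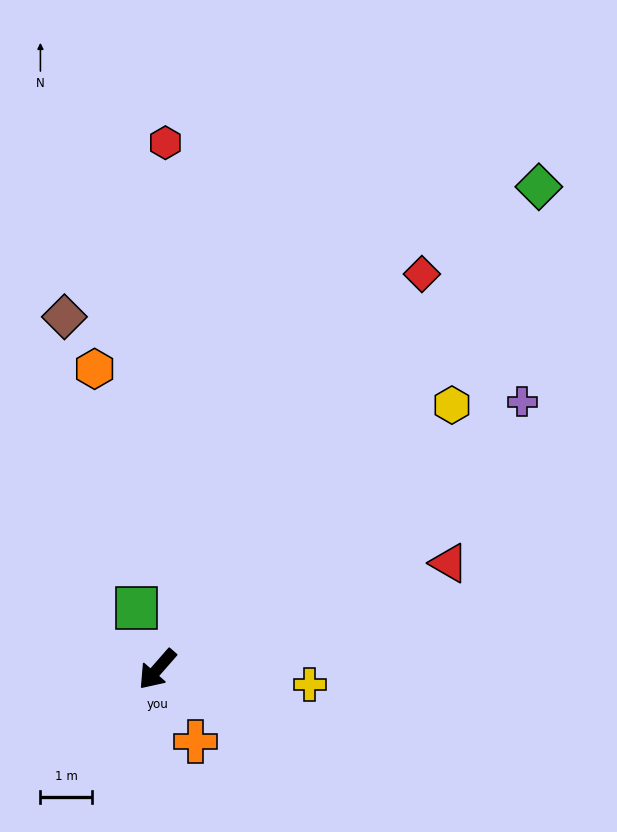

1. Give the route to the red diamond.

turn right 173°, forward 9.2 m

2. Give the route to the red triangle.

turn left 151°, forward 6.0 m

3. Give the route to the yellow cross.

turn left 126°, forward 3.0 m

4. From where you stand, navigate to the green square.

turn right 120°, forward 1.3 m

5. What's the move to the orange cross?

turn left 69°, forward 1.6 m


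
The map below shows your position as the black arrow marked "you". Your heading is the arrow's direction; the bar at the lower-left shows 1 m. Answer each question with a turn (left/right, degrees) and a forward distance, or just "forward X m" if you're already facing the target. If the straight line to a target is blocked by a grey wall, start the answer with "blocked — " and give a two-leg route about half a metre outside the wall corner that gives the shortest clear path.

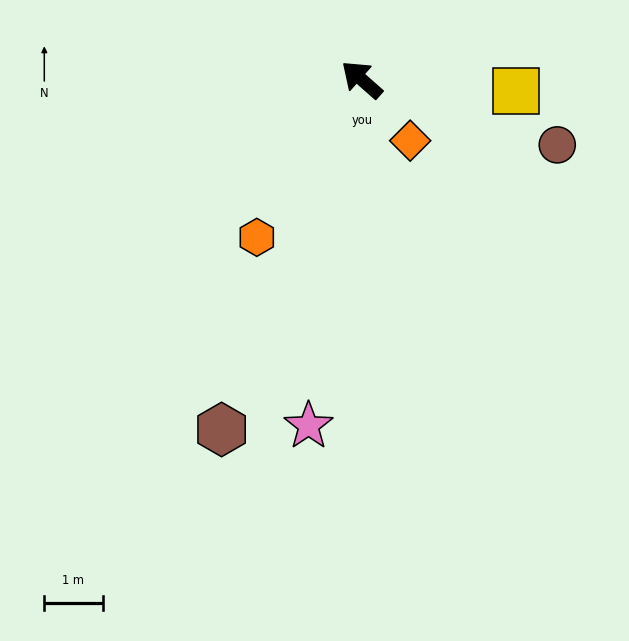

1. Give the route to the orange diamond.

turn left 170°, forward 1.3 m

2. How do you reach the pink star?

turn left 123°, forward 6.0 m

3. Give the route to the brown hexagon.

turn left 110°, forward 6.5 m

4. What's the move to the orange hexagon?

turn left 98°, forward 3.2 m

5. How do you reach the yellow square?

turn right 143°, forward 2.7 m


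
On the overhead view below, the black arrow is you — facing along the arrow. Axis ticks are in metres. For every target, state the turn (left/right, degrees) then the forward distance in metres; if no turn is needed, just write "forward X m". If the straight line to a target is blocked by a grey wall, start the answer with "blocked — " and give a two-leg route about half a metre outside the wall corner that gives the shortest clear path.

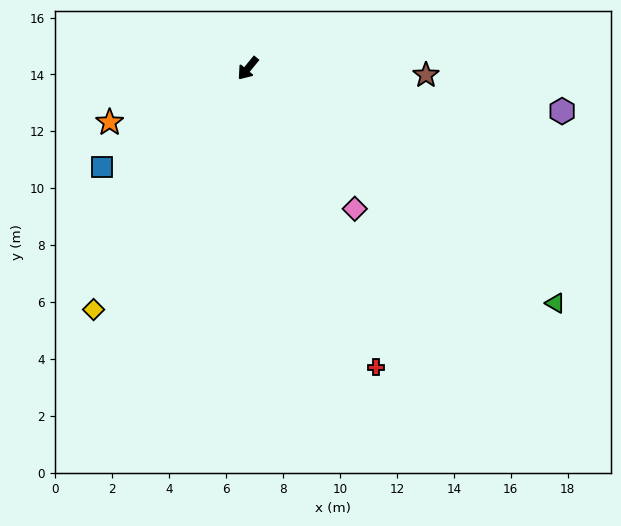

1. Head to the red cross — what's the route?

turn left 63°, forward 11.4 m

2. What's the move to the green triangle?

turn left 92°, forward 13.6 m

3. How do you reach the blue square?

turn right 16°, forward 6.2 m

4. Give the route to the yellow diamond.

turn left 7°, forward 10.1 m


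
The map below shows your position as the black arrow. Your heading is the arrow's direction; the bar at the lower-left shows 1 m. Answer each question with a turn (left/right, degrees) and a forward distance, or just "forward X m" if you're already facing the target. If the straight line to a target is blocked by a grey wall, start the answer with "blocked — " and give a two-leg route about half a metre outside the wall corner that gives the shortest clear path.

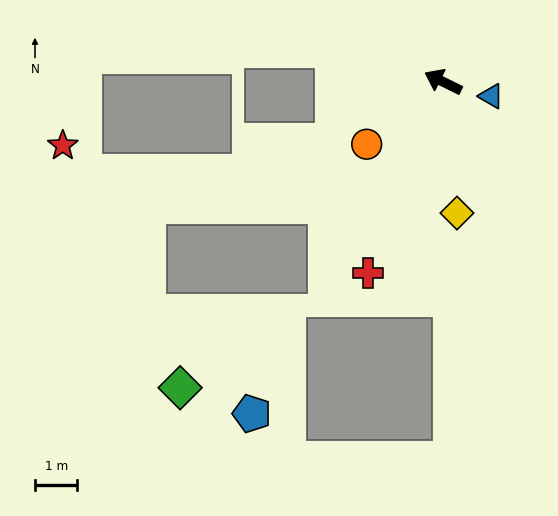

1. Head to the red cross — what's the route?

turn left 95°, forward 4.8 m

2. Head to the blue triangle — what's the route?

turn right 170°, forward 1.2 m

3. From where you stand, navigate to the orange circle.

turn left 65°, forward 2.3 m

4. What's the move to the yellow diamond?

turn left 122°, forward 3.1 m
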